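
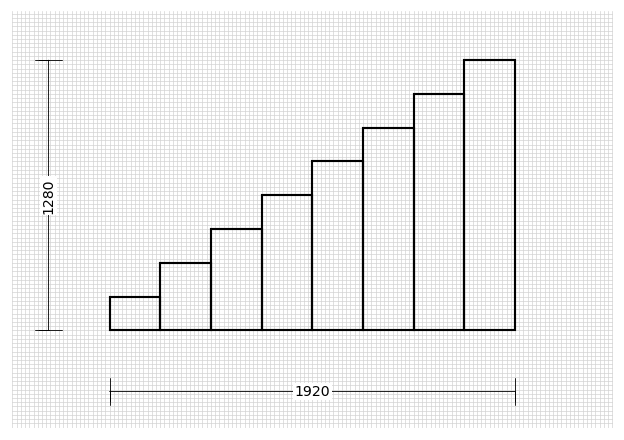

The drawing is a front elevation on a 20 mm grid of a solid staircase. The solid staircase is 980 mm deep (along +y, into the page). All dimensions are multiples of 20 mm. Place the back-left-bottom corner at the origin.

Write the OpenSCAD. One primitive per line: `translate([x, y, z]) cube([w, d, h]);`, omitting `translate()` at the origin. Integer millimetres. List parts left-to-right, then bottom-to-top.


cube([240, 980, 160]);
translate([240, 0, 0]) cube([240, 980, 320]);
translate([480, 0, 0]) cube([240, 980, 480]);
translate([720, 0, 0]) cube([240, 980, 640]);
translate([960, 0, 0]) cube([240, 980, 800]);
translate([1200, 0, 0]) cube([240, 980, 960]);
translate([1440, 0, 0]) cube([240, 980, 1120]);
translate([1680, 0, 0]) cube([240, 980, 1280]);


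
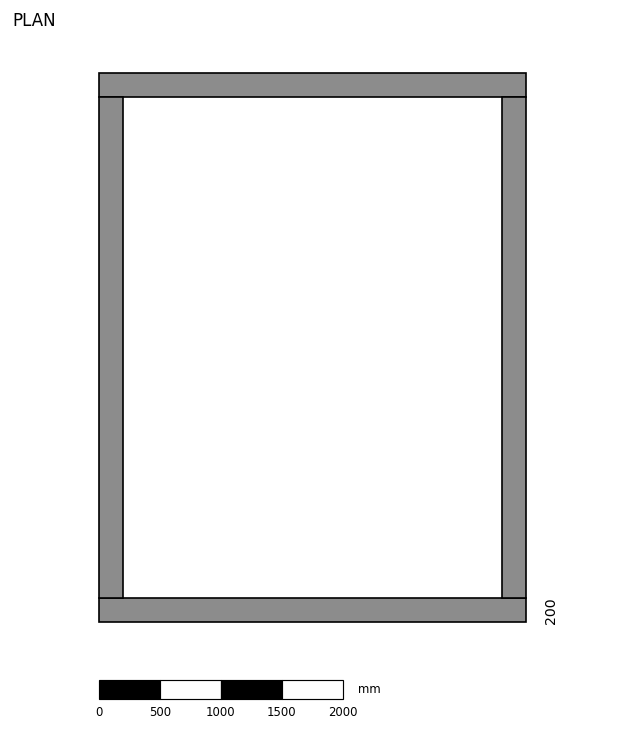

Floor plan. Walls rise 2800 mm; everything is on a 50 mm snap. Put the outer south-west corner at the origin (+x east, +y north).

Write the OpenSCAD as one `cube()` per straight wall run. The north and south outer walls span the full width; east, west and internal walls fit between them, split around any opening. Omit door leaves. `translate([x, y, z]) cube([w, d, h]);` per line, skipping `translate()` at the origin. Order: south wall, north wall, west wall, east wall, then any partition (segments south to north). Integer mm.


cube([3500, 200, 2800]);
translate([0, 4300, 0]) cube([3500, 200, 2800]);
translate([0, 200, 0]) cube([200, 4100, 2800]);
translate([3300, 200, 0]) cube([200, 4100, 2800]);


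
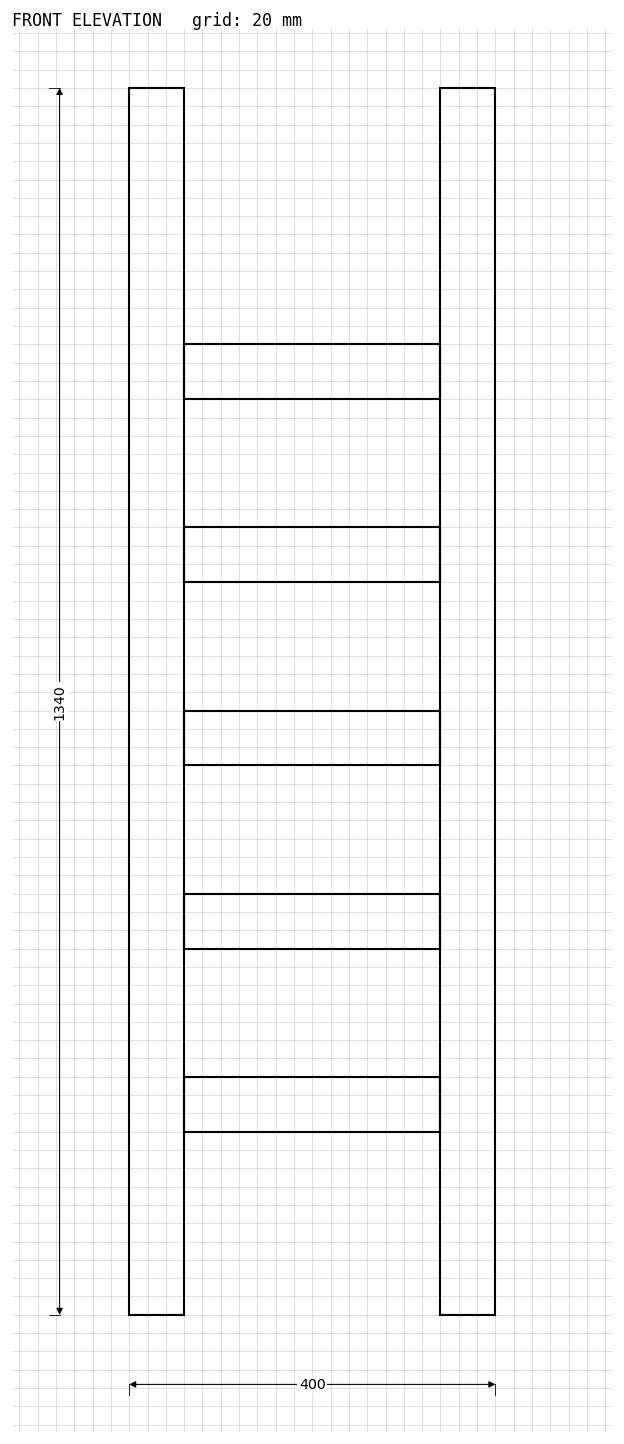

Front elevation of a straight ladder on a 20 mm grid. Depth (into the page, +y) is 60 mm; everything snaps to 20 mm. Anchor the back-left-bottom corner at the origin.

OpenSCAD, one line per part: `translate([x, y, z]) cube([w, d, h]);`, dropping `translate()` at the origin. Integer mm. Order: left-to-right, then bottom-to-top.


cube([60, 60, 1340]);
translate([60, 0, 200]) cube([280, 60, 60]);
translate([60, 0, 400]) cube([280, 60, 60]);
translate([60, 0, 600]) cube([280, 60, 60]);
translate([60, 0, 800]) cube([280, 60, 60]);
translate([60, 0, 1000]) cube([280, 60, 60]);
translate([340, 0, 0]) cube([60, 60, 1340]);


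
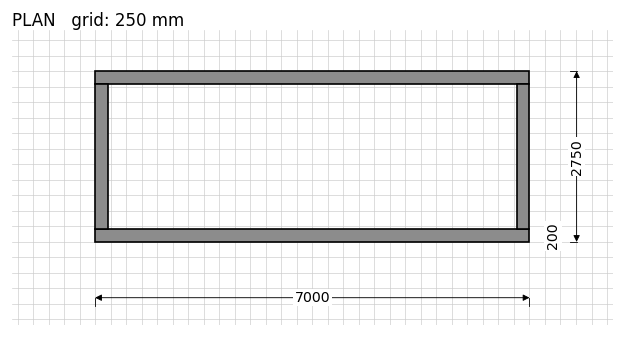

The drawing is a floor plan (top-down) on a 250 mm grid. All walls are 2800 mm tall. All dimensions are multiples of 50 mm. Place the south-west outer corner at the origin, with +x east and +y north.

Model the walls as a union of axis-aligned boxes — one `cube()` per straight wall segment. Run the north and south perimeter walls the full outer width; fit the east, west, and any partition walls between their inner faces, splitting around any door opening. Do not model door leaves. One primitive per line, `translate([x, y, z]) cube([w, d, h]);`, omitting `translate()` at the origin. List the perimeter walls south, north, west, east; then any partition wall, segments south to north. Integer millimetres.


cube([7000, 200, 2800]);
translate([0, 2550, 0]) cube([7000, 200, 2800]);
translate([0, 200, 0]) cube([200, 2350, 2800]);
translate([6800, 200, 0]) cube([200, 2350, 2800]);


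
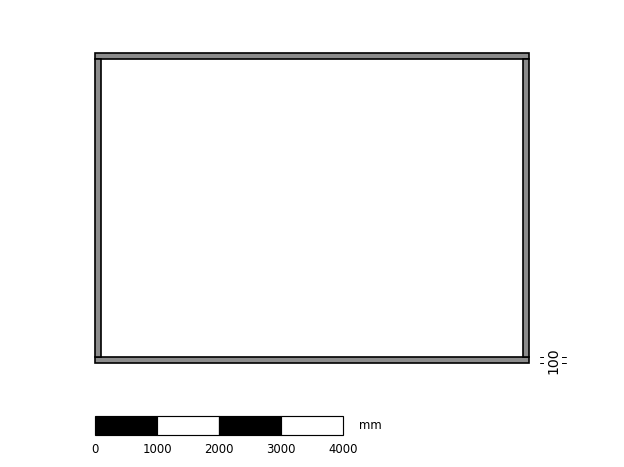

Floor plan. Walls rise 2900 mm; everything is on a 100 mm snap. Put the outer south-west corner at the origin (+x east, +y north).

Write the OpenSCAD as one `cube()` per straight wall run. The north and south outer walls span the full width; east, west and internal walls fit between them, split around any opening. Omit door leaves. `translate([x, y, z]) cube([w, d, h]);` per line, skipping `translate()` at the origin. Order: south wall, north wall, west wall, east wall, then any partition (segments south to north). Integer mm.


cube([7000, 100, 2900]);
translate([0, 4900, 0]) cube([7000, 100, 2900]);
translate([0, 100, 0]) cube([100, 4800, 2900]);
translate([6900, 100, 0]) cube([100, 4800, 2900]);


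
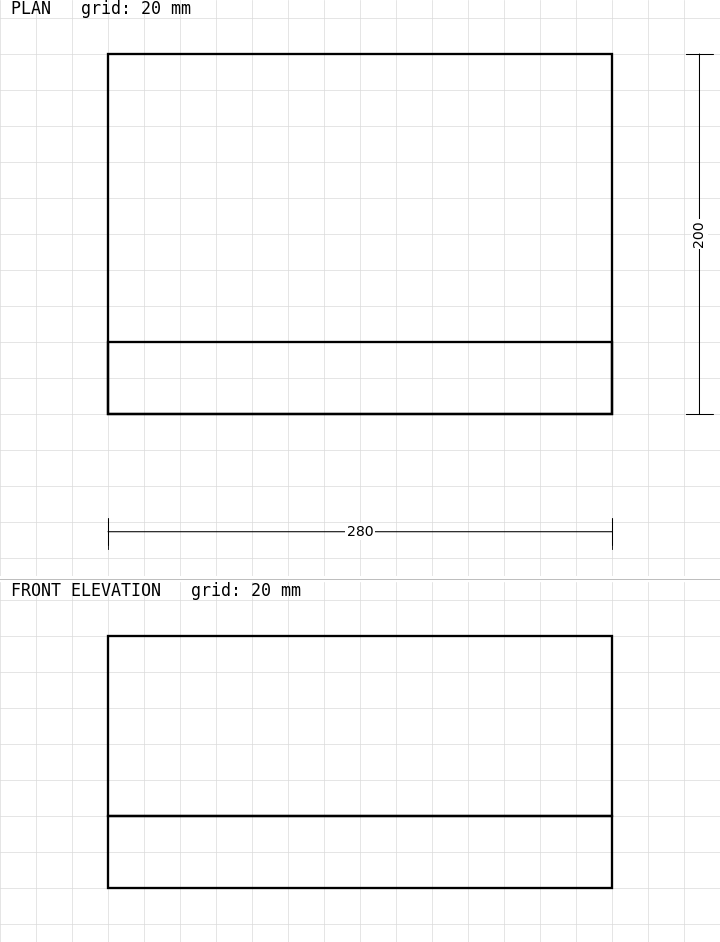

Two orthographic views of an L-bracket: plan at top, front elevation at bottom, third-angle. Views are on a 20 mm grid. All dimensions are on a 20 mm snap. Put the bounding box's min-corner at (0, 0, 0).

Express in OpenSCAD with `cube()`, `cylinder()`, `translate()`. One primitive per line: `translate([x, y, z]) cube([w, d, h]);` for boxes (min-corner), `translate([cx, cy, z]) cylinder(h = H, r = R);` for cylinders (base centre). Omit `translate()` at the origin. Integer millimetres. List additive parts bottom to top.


cube([280, 200, 40]);
translate([0, 0, 40]) cube([280, 40, 100]);


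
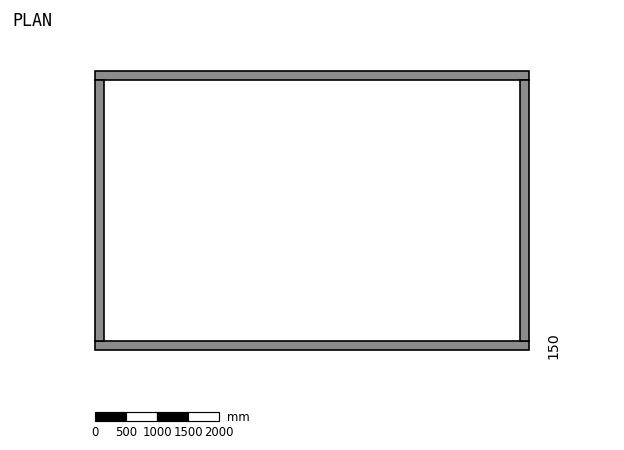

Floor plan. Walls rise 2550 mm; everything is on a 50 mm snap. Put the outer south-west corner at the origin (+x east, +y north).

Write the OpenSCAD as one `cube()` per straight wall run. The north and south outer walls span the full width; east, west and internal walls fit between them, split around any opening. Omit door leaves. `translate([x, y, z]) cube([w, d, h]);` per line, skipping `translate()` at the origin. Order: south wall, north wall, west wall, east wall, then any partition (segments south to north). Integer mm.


cube([7000, 150, 2550]);
translate([0, 4350, 0]) cube([7000, 150, 2550]);
translate([0, 150, 0]) cube([150, 4200, 2550]);
translate([6850, 150, 0]) cube([150, 4200, 2550]);


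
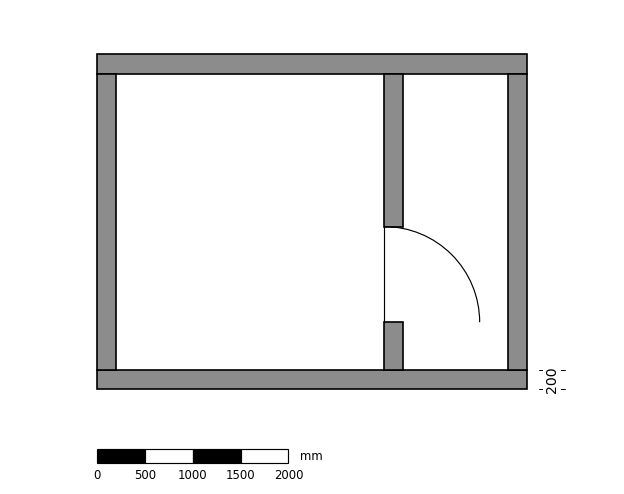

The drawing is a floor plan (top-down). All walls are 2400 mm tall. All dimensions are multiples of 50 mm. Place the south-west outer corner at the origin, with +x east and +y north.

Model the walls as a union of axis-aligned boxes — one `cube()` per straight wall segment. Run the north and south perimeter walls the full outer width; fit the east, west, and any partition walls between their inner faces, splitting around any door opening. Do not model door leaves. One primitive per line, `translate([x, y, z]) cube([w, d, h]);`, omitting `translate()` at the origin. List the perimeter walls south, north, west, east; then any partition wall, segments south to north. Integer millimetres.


cube([4500, 200, 2400]);
translate([0, 3300, 0]) cube([4500, 200, 2400]);
translate([0, 200, 0]) cube([200, 3100, 2400]);
translate([4300, 200, 0]) cube([200, 3100, 2400]);
translate([3000, 200, 0]) cube([200, 500, 2400]);
translate([3000, 1700, 0]) cube([200, 1600, 2400]);


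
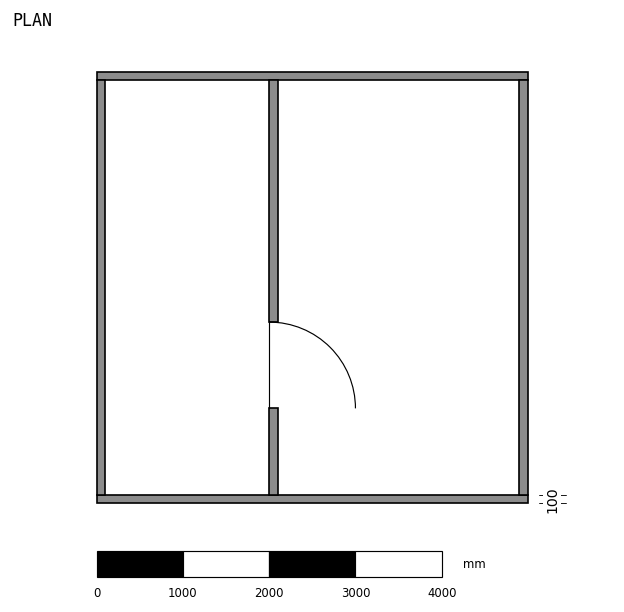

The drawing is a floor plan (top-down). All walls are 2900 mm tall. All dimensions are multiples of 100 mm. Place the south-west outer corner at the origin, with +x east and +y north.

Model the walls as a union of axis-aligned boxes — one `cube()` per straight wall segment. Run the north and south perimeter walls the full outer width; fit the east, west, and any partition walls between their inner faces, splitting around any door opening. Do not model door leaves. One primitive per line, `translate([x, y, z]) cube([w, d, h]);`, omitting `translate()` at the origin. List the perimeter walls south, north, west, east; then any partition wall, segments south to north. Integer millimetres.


cube([5000, 100, 2900]);
translate([0, 4900, 0]) cube([5000, 100, 2900]);
translate([0, 100, 0]) cube([100, 4800, 2900]);
translate([4900, 100, 0]) cube([100, 4800, 2900]);
translate([2000, 100, 0]) cube([100, 1000, 2900]);
translate([2000, 2100, 0]) cube([100, 2800, 2900]);


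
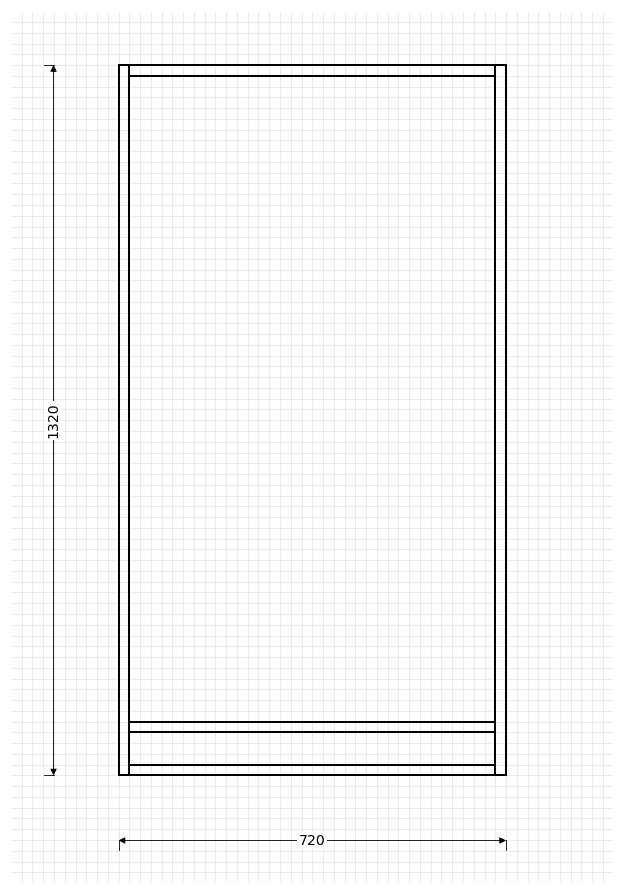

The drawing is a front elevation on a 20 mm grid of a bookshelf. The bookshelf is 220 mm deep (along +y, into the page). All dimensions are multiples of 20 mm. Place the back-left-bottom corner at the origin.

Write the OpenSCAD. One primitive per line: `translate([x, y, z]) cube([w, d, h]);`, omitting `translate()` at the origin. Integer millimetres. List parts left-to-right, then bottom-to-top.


cube([20, 220, 1320]);
translate([20, 0, 0]) cube([680, 220, 20]);
translate([20, 0, 80]) cube([680, 220, 20]);
translate([20, 0, 1300]) cube([680, 220, 20]);
translate([700, 0, 0]) cube([20, 220, 1320]);


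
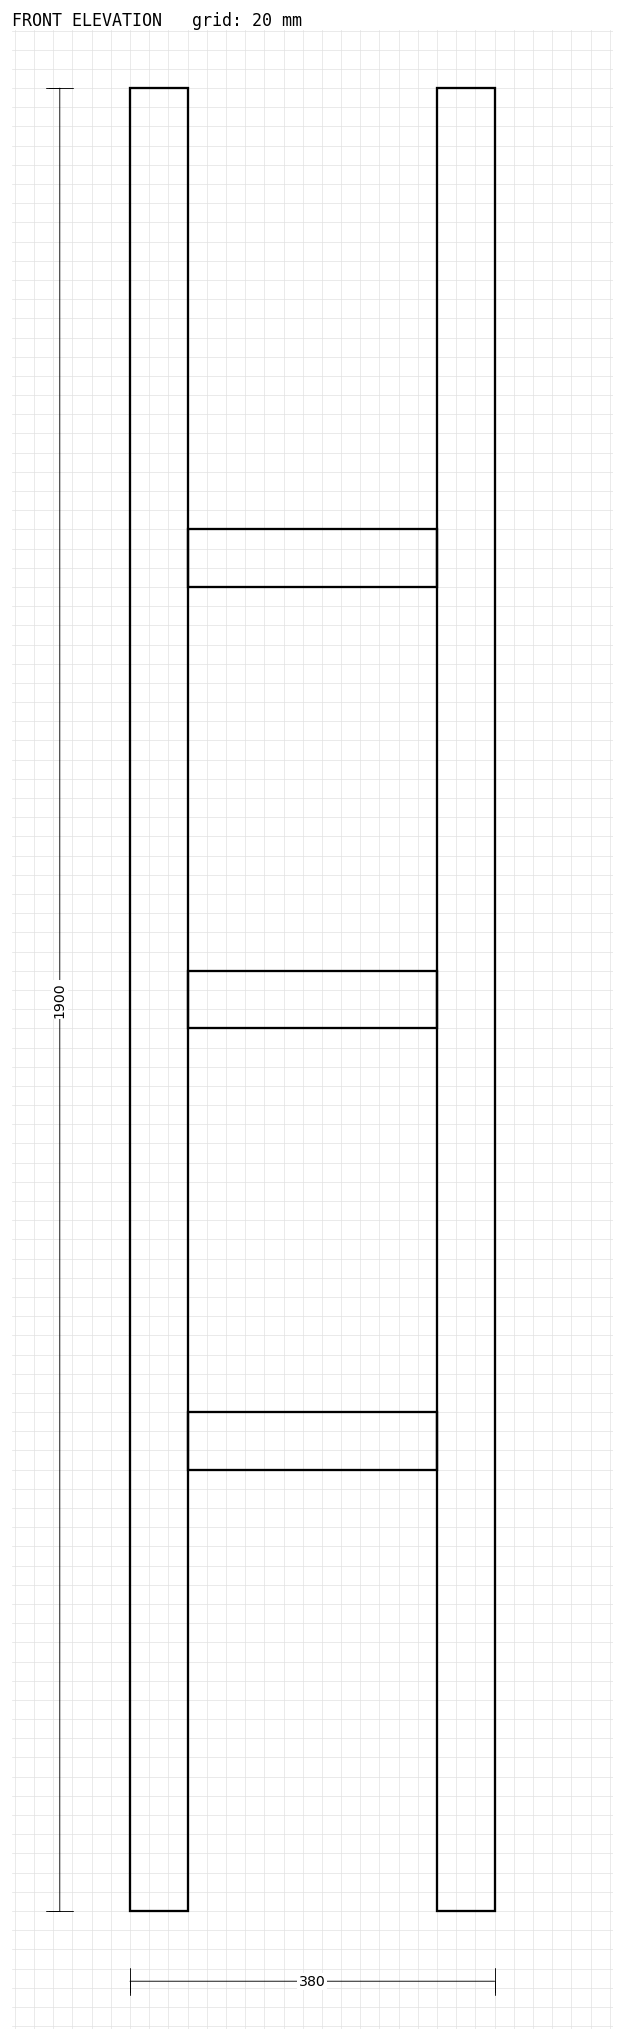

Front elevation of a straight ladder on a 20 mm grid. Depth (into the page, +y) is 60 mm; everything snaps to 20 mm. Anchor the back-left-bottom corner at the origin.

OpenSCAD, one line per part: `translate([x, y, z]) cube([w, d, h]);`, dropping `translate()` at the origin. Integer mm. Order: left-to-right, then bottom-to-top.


cube([60, 60, 1900]);
translate([60, 0, 460]) cube([260, 60, 60]);
translate([60, 0, 920]) cube([260, 60, 60]);
translate([60, 0, 1380]) cube([260, 60, 60]);
translate([320, 0, 0]) cube([60, 60, 1900]);


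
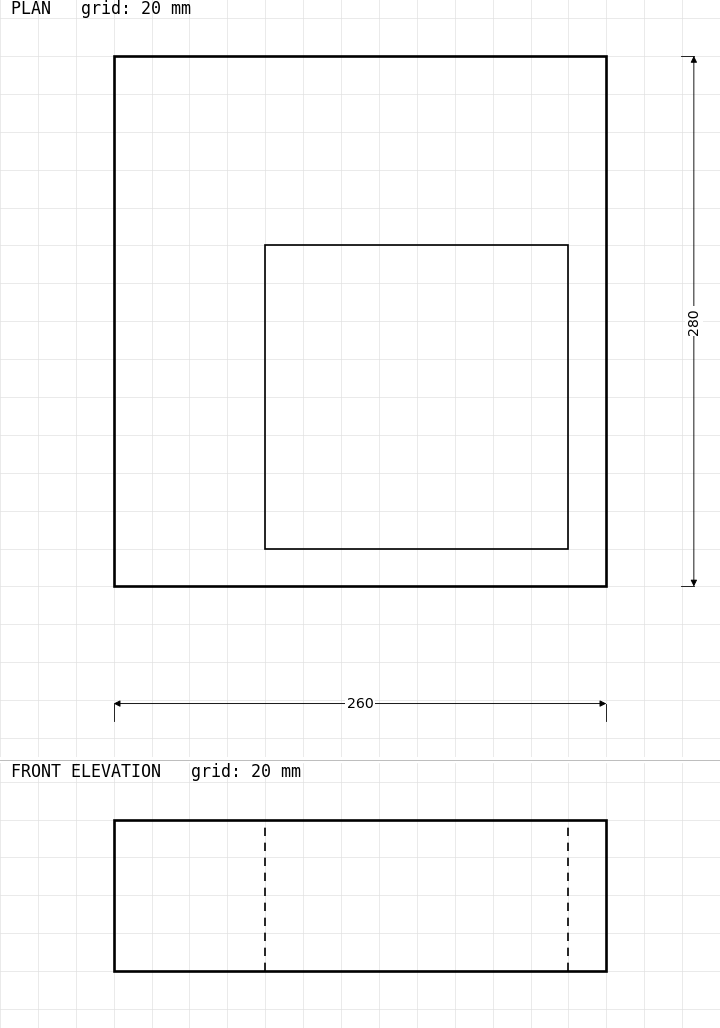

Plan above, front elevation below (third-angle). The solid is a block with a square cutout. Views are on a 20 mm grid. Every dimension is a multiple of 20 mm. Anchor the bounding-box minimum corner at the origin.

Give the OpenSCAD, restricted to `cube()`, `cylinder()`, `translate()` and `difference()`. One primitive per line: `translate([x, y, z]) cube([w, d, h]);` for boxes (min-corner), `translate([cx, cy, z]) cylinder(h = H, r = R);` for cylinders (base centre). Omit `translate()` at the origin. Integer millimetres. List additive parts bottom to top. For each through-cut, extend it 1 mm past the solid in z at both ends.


difference() {
  cube([260, 280, 80]);
  translate([80, 20, -1]) cube([160, 160, 82]);
}


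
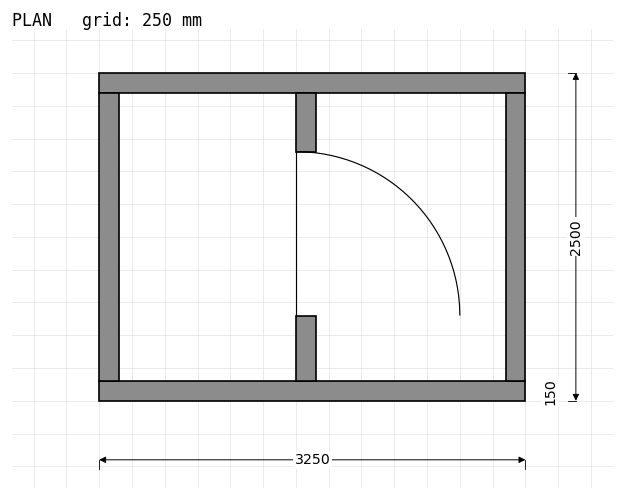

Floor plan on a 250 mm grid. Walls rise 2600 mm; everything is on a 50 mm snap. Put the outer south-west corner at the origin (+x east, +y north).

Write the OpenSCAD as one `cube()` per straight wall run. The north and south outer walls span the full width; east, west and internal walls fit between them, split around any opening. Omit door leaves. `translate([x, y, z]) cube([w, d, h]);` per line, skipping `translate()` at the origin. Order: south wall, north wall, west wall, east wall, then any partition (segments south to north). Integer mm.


cube([3250, 150, 2600]);
translate([0, 2350, 0]) cube([3250, 150, 2600]);
translate([0, 150, 0]) cube([150, 2200, 2600]);
translate([3100, 150, 0]) cube([150, 2200, 2600]);
translate([1500, 150, 0]) cube([150, 500, 2600]);
translate([1500, 1900, 0]) cube([150, 450, 2600]);


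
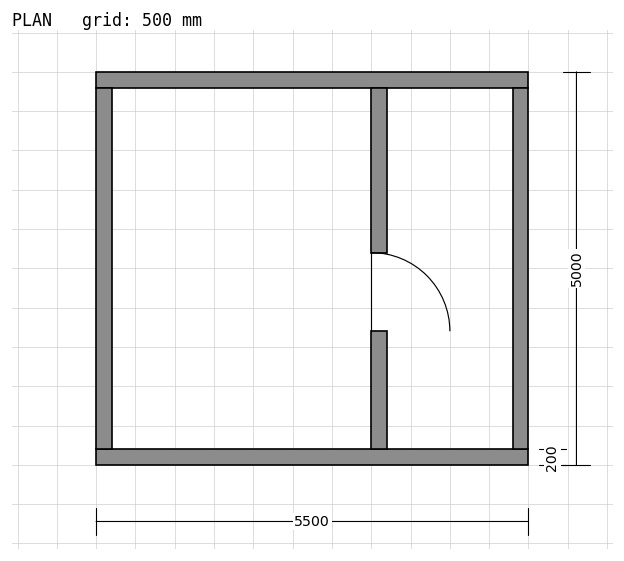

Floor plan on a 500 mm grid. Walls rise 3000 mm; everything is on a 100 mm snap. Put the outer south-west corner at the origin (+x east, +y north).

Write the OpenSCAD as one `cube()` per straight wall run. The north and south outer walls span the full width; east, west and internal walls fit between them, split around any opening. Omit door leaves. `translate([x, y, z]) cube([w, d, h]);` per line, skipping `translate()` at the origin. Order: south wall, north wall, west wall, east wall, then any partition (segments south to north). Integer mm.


cube([5500, 200, 3000]);
translate([0, 4800, 0]) cube([5500, 200, 3000]);
translate([0, 200, 0]) cube([200, 4600, 3000]);
translate([5300, 200, 0]) cube([200, 4600, 3000]);
translate([3500, 200, 0]) cube([200, 1500, 3000]);
translate([3500, 2700, 0]) cube([200, 2100, 3000]);


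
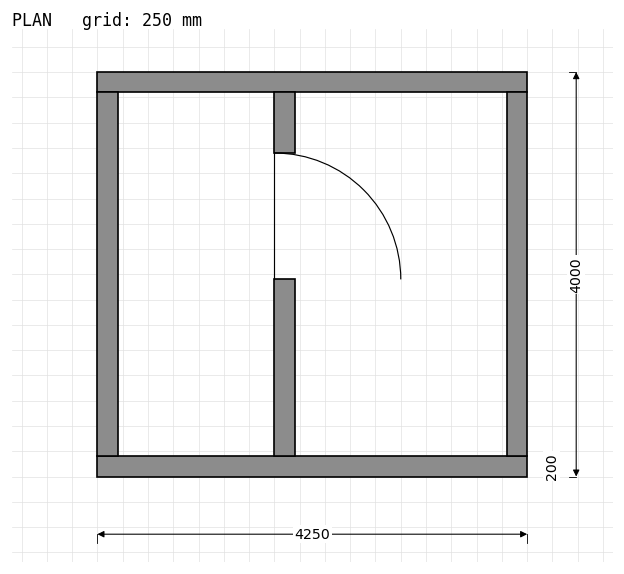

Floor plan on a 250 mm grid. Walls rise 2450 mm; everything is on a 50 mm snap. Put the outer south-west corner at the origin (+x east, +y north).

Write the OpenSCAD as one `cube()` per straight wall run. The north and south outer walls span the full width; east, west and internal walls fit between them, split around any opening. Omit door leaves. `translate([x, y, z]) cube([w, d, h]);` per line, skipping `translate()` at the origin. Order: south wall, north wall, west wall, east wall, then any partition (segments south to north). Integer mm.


cube([4250, 200, 2450]);
translate([0, 3800, 0]) cube([4250, 200, 2450]);
translate([0, 200, 0]) cube([200, 3600, 2450]);
translate([4050, 200, 0]) cube([200, 3600, 2450]);
translate([1750, 200, 0]) cube([200, 1750, 2450]);
translate([1750, 3200, 0]) cube([200, 600, 2450]);


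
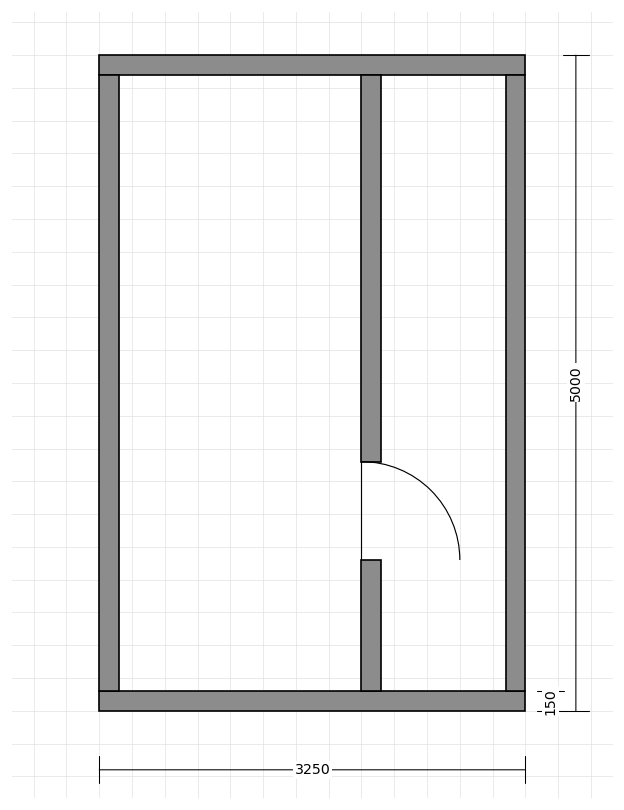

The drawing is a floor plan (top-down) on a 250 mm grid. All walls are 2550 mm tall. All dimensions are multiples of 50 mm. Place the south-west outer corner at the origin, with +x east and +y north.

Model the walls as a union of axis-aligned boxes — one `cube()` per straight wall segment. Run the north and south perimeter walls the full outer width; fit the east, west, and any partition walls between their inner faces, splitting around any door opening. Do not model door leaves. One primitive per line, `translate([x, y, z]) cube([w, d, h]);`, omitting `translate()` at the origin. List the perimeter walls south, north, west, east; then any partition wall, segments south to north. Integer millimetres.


cube([3250, 150, 2550]);
translate([0, 4850, 0]) cube([3250, 150, 2550]);
translate([0, 150, 0]) cube([150, 4700, 2550]);
translate([3100, 150, 0]) cube([150, 4700, 2550]);
translate([2000, 150, 0]) cube([150, 1000, 2550]);
translate([2000, 1900, 0]) cube([150, 2950, 2550]);


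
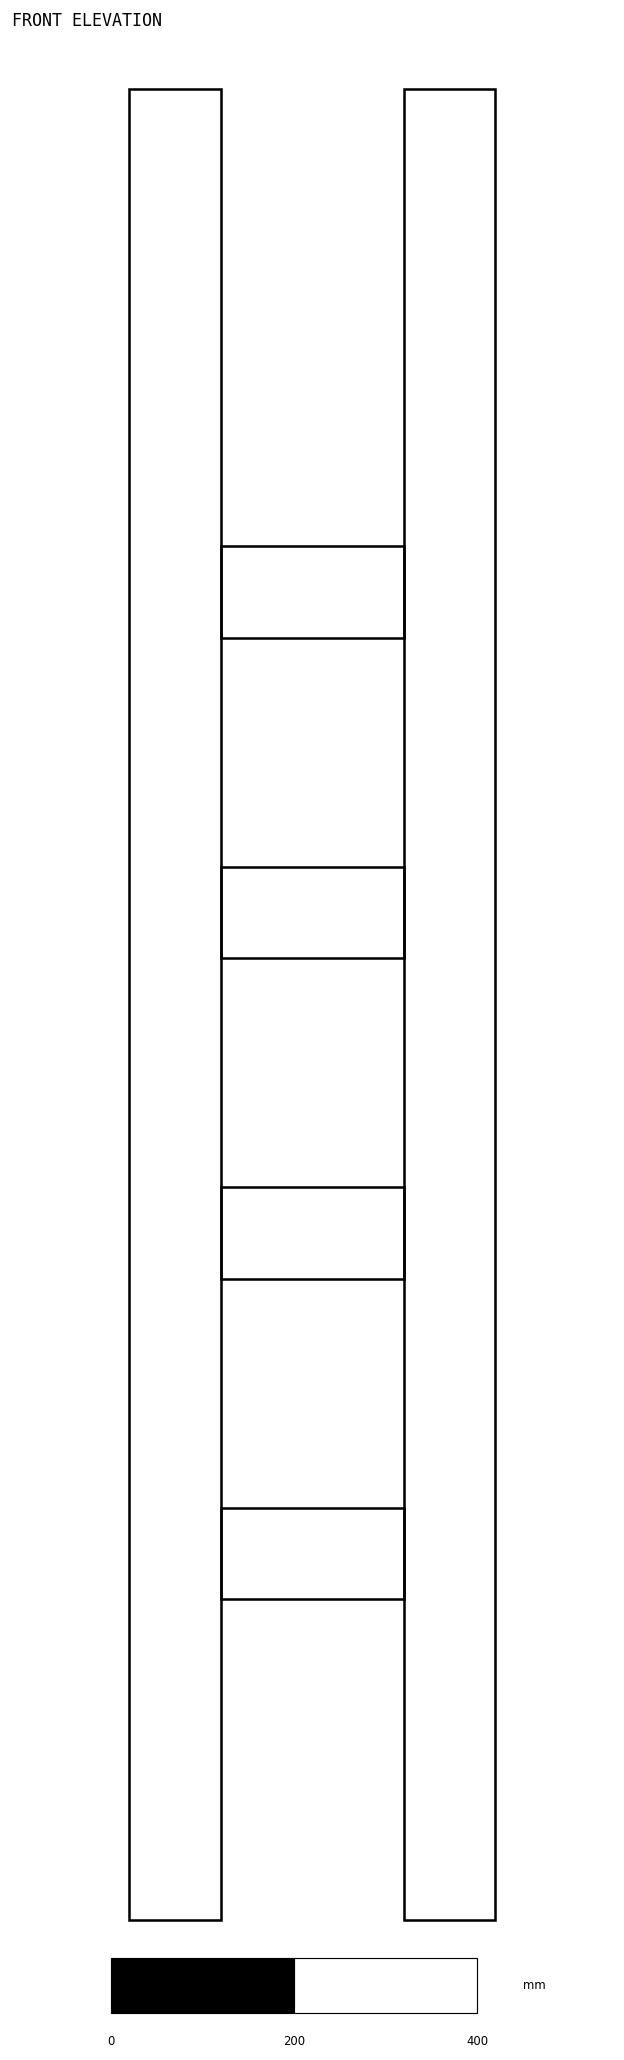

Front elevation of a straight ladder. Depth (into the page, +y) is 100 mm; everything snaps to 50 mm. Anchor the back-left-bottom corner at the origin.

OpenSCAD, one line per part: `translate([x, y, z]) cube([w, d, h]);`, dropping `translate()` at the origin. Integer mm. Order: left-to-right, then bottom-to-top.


cube([100, 100, 2000]);
translate([100, 0, 350]) cube([200, 100, 100]);
translate([100, 0, 700]) cube([200, 100, 100]);
translate([100, 0, 1050]) cube([200, 100, 100]);
translate([100, 0, 1400]) cube([200, 100, 100]);
translate([300, 0, 0]) cube([100, 100, 2000]);


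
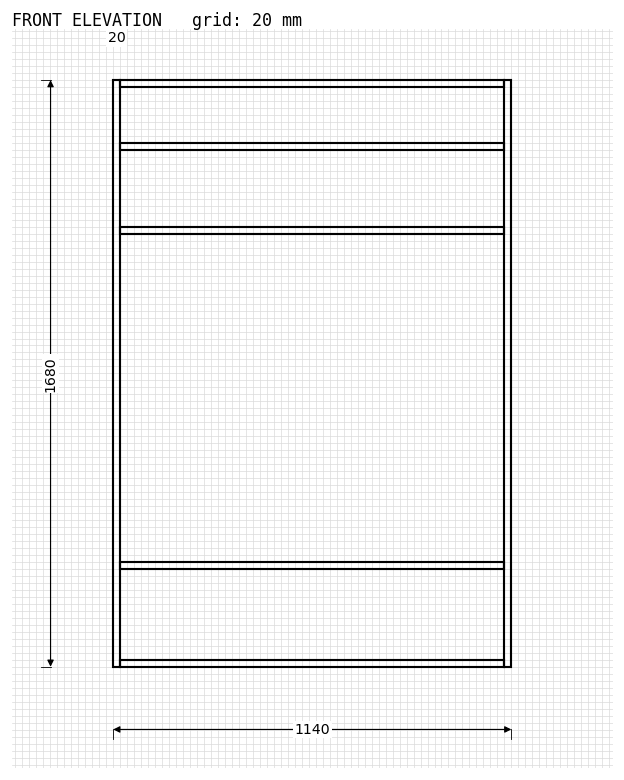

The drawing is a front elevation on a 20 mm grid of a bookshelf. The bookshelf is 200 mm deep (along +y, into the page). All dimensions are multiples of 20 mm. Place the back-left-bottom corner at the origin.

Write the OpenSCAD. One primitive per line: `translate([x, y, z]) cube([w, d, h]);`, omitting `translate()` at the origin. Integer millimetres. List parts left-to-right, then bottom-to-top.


cube([20, 200, 1680]);
translate([20, 0, 0]) cube([1100, 200, 20]);
translate([20, 0, 280]) cube([1100, 200, 20]);
translate([20, 0, 1240]) cube([1100, 200, 20]);
translate([20, 0, 1480]) cube([1100, 200, 20]);
translate([20, 0, 1660]) cube([1100, 200, 20]);
translate([1120, 0, 0]) cube([20, 200, 1680]);


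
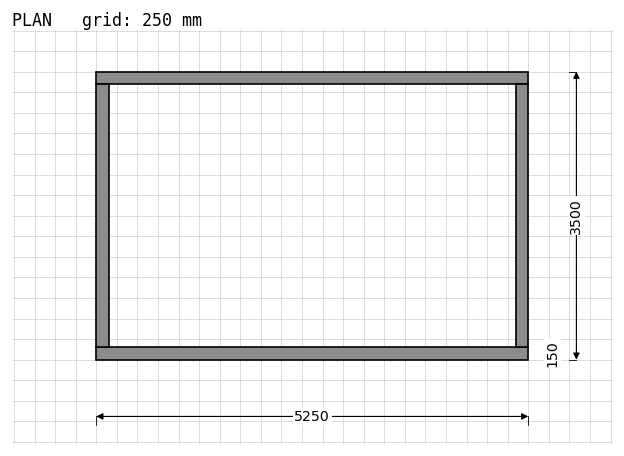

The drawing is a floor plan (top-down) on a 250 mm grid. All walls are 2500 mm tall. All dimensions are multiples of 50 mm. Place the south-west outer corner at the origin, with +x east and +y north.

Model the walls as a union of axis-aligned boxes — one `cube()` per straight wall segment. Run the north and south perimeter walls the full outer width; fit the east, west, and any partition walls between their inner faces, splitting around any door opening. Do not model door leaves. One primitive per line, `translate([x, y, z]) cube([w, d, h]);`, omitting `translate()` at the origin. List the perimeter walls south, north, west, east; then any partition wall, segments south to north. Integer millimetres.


cube([5250, 150, 2500]);
translate([0, 3350, 0]) cube([5250, 150, 2500]);
translate([0, 150, 0]) cube([150, 3200, 2500]);
translate([5100, 150, 0]) cube([150, 3200, 2500]);


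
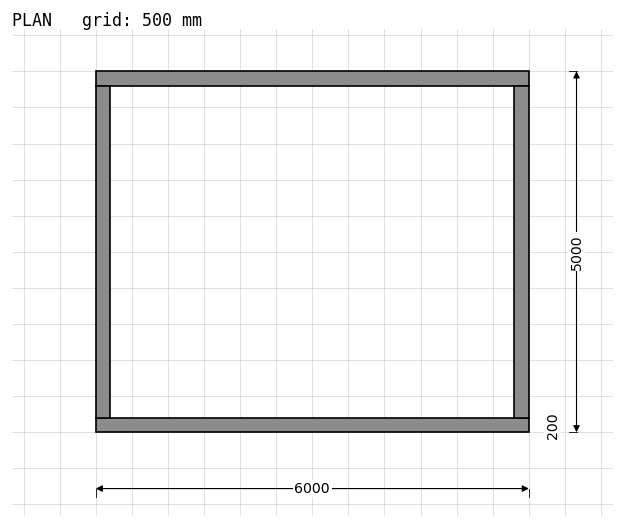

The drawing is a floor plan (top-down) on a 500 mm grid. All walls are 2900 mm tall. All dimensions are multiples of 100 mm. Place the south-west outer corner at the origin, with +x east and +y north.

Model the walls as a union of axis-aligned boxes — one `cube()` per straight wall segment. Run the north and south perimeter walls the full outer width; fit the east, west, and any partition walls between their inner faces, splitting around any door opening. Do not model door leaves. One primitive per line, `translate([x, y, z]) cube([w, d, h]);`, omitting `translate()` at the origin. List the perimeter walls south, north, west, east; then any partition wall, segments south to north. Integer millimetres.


cube([6000, 200, 2900]);
translate([0, 4800, 0]) cube([6000, 200, 2900]);
translate([0, 200, 0]) cube([200, 4600, 2900]);
translate([5800, 200, 0]) cube([200, 4600, 2900]);


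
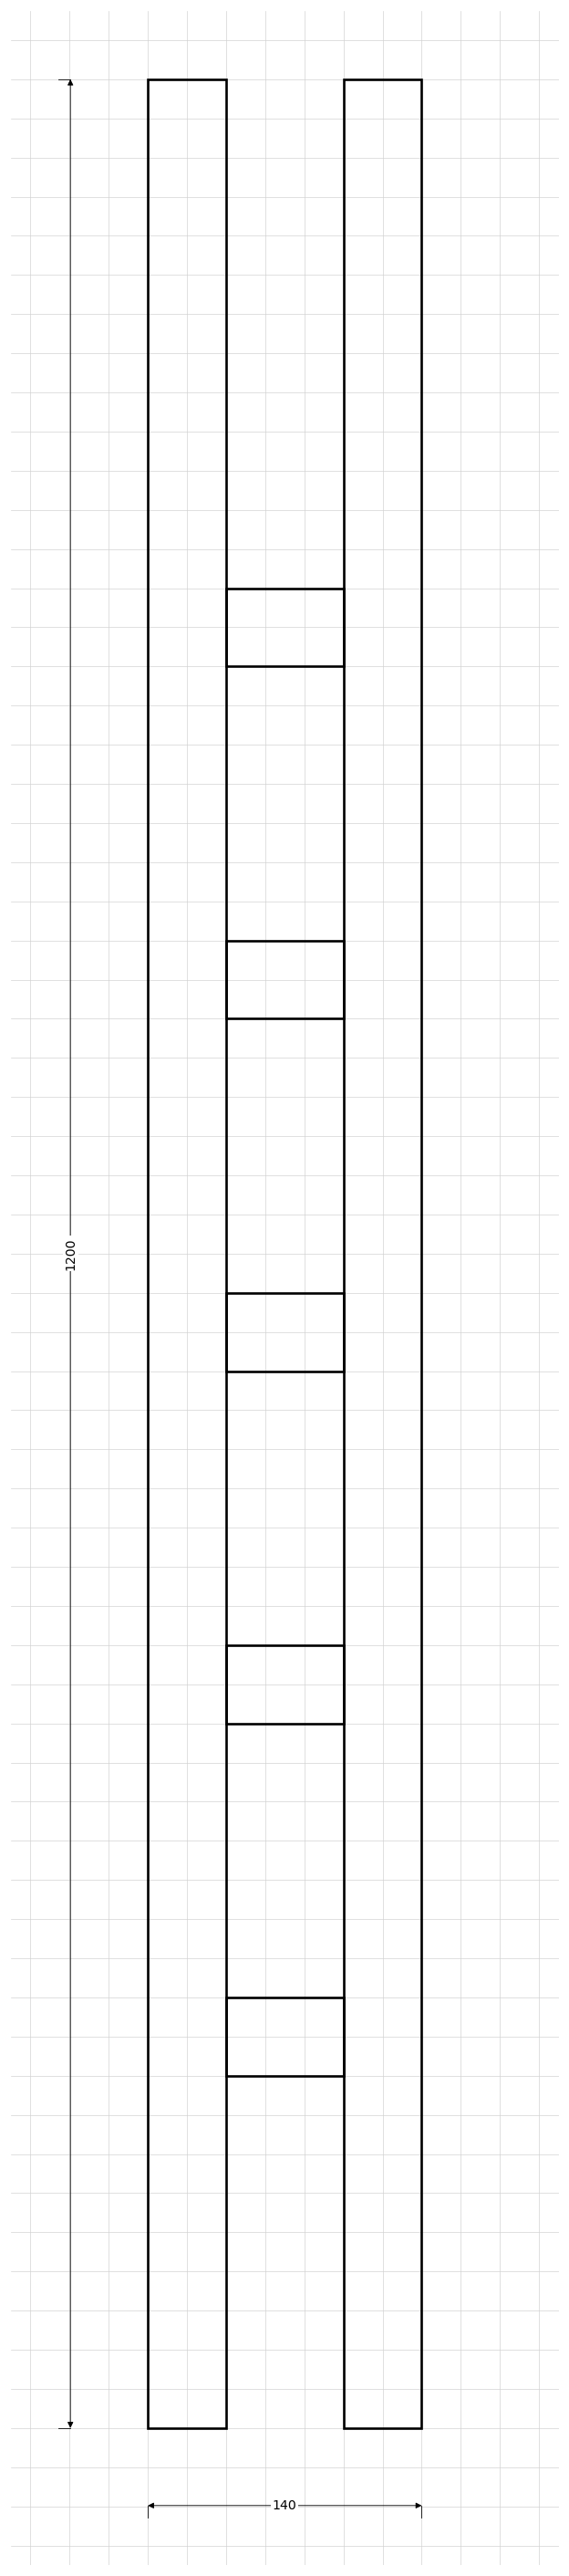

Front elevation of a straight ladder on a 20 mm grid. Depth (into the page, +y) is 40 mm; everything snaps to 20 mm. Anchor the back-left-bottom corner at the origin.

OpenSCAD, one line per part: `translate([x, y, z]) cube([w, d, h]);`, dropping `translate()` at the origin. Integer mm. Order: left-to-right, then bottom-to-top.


cube([40, 40, 1200]);
translate([40, 0, 180]) cube([60, 40, 40]);
translate([40, 0, 360]) cube([60, 40, 40]);
translate([40, 0, 540]) cube([60, 40, 40]);
translate([40, 0, 720]) cube([60, 40, 40]);
translate([40, 0, 900]) cube([60, 40, 40]);
translate([100, 0, 0]) cube([40, 40, 1200]);


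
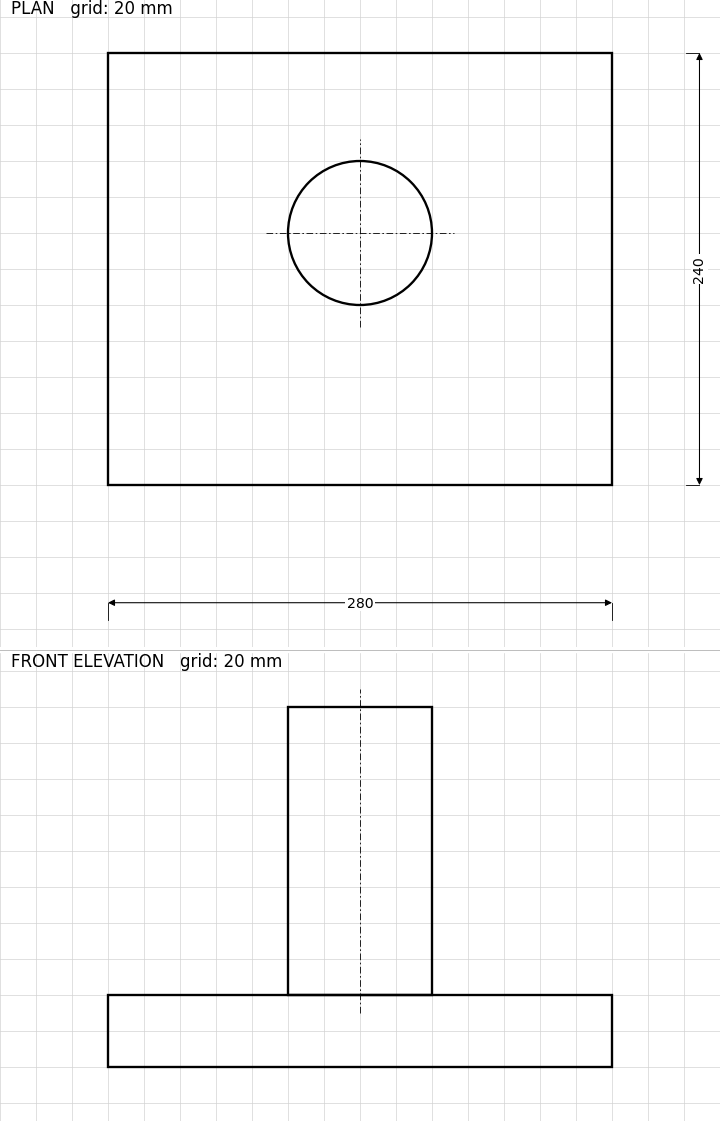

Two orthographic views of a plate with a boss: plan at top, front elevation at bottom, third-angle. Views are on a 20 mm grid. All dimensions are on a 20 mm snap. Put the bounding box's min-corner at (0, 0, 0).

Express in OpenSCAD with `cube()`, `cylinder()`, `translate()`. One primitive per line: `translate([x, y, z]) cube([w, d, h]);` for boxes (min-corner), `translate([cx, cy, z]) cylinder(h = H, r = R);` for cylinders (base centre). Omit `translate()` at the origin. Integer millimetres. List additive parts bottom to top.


cube([280, 240, 40]);
translate([140, 140, 40]) cylinder(h = 160, r = 40);


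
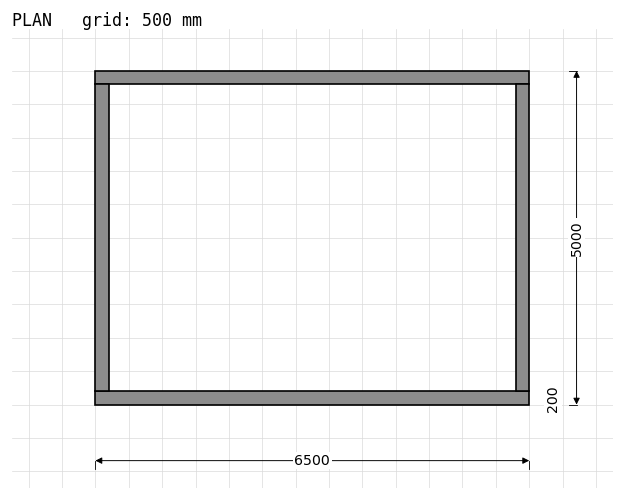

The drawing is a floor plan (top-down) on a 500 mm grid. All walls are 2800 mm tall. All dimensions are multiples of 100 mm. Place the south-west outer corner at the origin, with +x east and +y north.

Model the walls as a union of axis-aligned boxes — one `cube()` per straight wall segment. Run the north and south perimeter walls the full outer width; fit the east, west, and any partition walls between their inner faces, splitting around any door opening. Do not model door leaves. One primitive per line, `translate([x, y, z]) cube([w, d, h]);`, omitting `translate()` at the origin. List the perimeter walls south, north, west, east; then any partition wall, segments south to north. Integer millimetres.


cube([6500, 200, 2800]);
translate([0, 4800, 0]) cube([6500, 200, 2800]);
translate([0, 200, 0]) cube([200, 4600, 2800]);
translate([6300, 200, 0]) cube([200, 4600, 2800]);


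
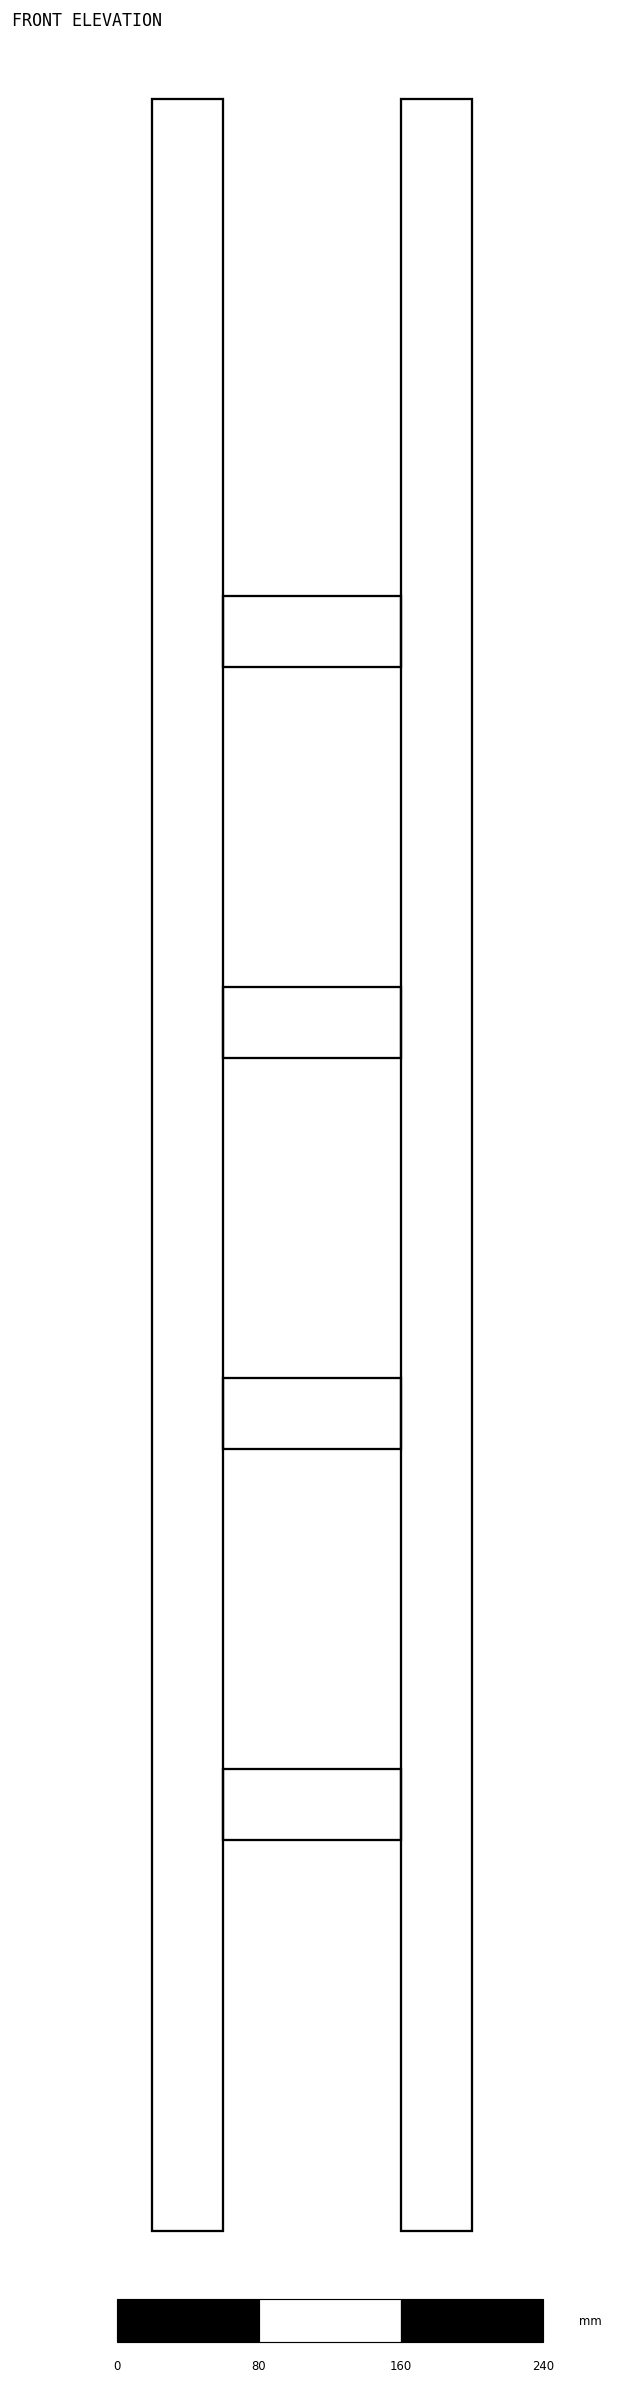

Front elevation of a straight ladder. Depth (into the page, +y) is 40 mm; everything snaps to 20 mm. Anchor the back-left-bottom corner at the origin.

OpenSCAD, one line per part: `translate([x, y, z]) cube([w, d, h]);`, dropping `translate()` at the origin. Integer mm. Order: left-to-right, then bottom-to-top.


cube([40, 40, 1200]);
translate([40, 0, 220]) cube([100, 40, 40]);
translate([40, 0, 440]) cube([100, 40, 40]);
translate([40, 0, 660]) cube([100, 40, 40]);
translate([40, 0, 880]) cube([100, 40, 40]);
translate([140, 0, 0]) cube([40, 40, 1200]);


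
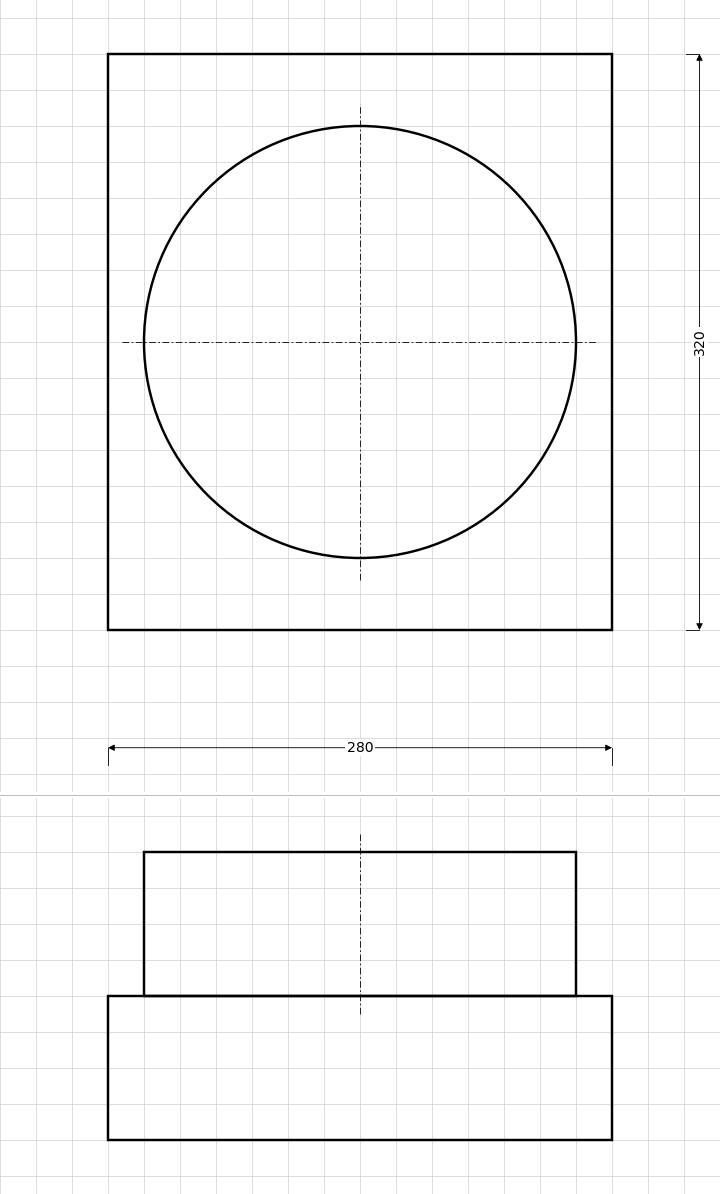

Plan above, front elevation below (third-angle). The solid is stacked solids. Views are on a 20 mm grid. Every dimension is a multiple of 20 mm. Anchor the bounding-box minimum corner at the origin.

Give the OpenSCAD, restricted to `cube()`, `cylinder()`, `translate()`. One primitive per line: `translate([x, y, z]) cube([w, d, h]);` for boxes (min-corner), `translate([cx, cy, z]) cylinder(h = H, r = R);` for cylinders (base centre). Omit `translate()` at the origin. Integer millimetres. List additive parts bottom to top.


cube([280, 320, 80]);
translate([140, 160, 80]) cylinder(h = 80, r = 120);


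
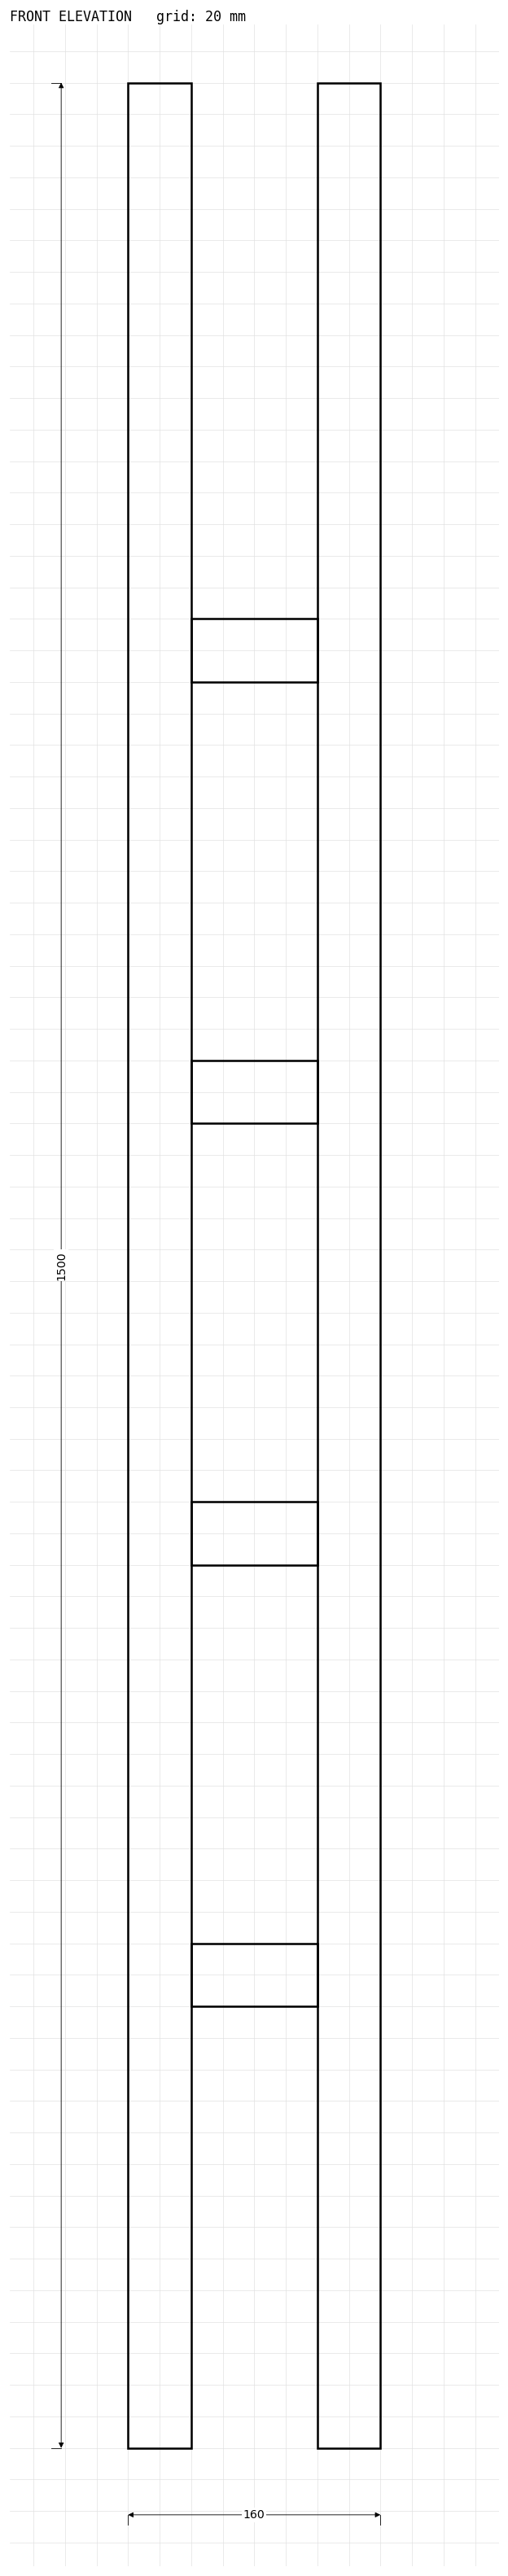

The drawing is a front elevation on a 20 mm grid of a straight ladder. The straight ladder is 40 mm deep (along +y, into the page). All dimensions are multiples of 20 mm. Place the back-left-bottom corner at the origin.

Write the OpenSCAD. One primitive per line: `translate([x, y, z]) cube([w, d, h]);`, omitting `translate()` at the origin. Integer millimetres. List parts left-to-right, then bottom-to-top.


cube([40, 40, 1500]);
translate([40, 0, 280]) cube([80, 40, 40]);
translate([40, 0, 560]) cube([80, 40, 40]);
translate([40, 0, 840]) cube([80, 40, 40]);
translate([40, 0, 1120]) cube([80, 40, 40]);
translate([120, 0, 0]) cube([40, 40, 1500]);


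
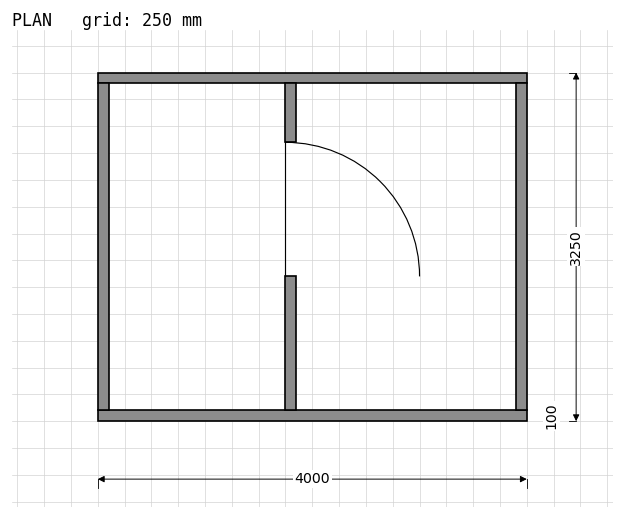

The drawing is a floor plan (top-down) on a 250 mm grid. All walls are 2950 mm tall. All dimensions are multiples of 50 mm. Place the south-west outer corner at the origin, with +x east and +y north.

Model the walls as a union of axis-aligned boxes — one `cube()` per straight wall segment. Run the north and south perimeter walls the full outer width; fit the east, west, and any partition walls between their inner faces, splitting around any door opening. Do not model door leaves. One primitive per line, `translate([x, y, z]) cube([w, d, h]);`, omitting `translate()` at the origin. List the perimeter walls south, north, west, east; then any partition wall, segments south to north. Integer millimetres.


cube([4000, 100, 2950]);
translate([0, 3150, 0]) cube([4000, 100, 2950]);
translate([0, 100, 0]) cube([100, 3050, 2950]);
translate([3900, 100, 0]) cube([100, 3050, 2950]);
translate([1750, 100, 0]) cube([100, 1250, 2950]);
translate([1750, 2600, 0]) cube([100, 550, 2950]);


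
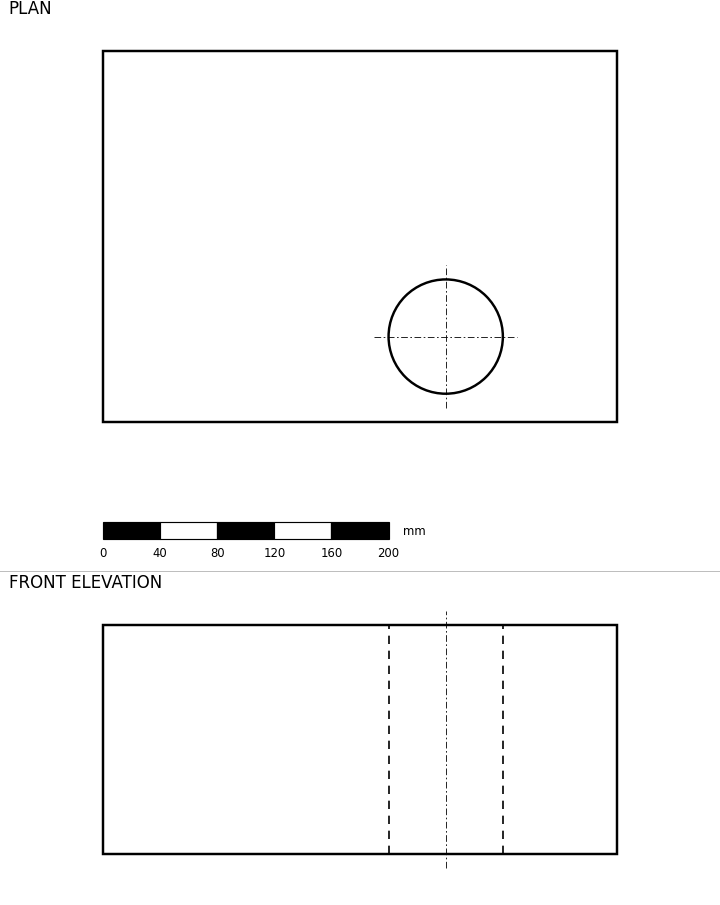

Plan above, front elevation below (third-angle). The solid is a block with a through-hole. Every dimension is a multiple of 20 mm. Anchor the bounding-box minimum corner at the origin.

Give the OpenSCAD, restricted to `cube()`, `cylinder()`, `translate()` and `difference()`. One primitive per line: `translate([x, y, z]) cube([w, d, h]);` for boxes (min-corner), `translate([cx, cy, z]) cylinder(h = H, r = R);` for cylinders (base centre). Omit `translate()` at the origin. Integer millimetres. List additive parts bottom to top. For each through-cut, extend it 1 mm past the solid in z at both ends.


difference() {
  cube([360, 260, 160]);
  translate([240, 60, -1]) cylinder(h = 162, r = 40);
}


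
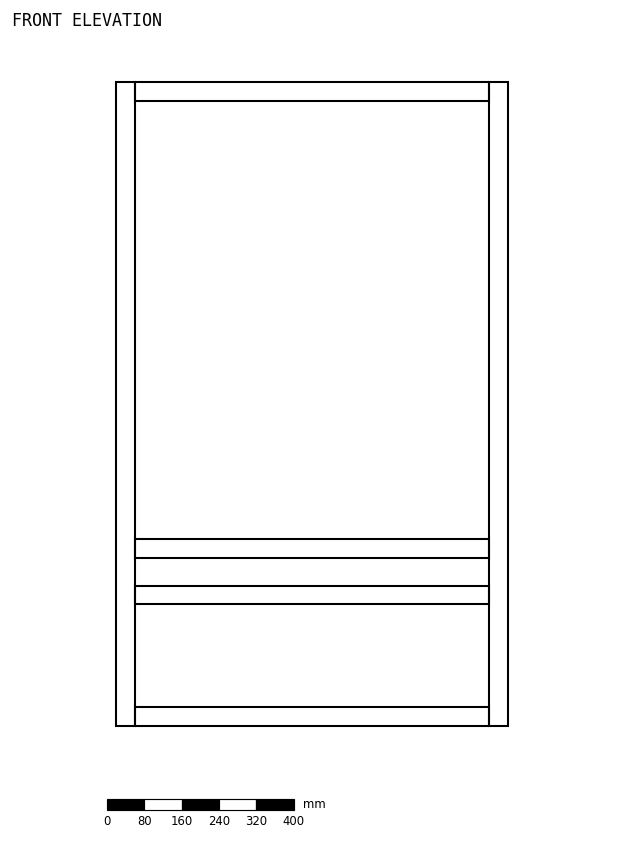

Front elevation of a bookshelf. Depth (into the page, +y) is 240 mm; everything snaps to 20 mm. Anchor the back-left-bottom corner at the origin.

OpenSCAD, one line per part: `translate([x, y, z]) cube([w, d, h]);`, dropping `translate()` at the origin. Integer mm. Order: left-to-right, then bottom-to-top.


cube([40, 240, 1380]);
translate([40, 0, 0]) cube([760, 240, 40]);
translate([40, 0, 260]) cube([760, 240, 40]);
translate([40, 0, 360]) cube([760, 240, 40]);
translate([40, 0, 1340]) cube([760, 240, 40]);
translate([800, 0, 0]) cube([40, 240, 1380]);


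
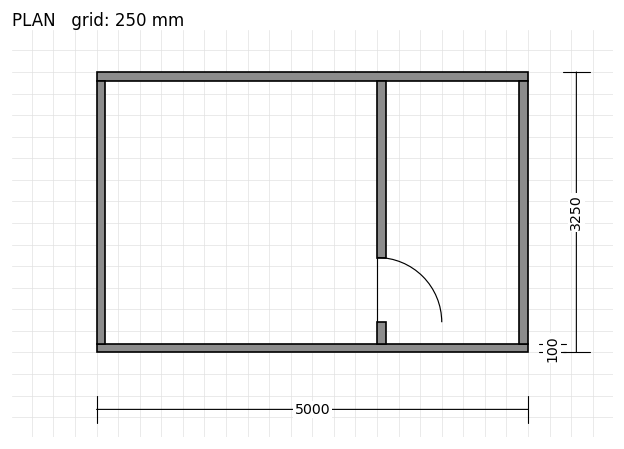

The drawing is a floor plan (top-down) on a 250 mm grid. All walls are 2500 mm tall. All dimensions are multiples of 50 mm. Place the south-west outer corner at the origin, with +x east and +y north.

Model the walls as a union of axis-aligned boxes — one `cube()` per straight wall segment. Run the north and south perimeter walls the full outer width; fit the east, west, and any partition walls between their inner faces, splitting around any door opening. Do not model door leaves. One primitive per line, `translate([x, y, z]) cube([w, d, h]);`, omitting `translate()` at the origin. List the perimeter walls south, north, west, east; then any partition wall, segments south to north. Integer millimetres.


cube([5000, 100, 2500]);
translate([0, 3150, 0]) cube([5000, 100, 2500]);
translate([0, 100, 0]) cube([100, 3050, 2500]);
translate([4900, 100, 0]) cube([100, 3050, 2500]);
translate([3250, 100, 0]) cube([100, 250, 2500]);
translate([3250, 1100, 0]) cube([100, 2050, 2500]);


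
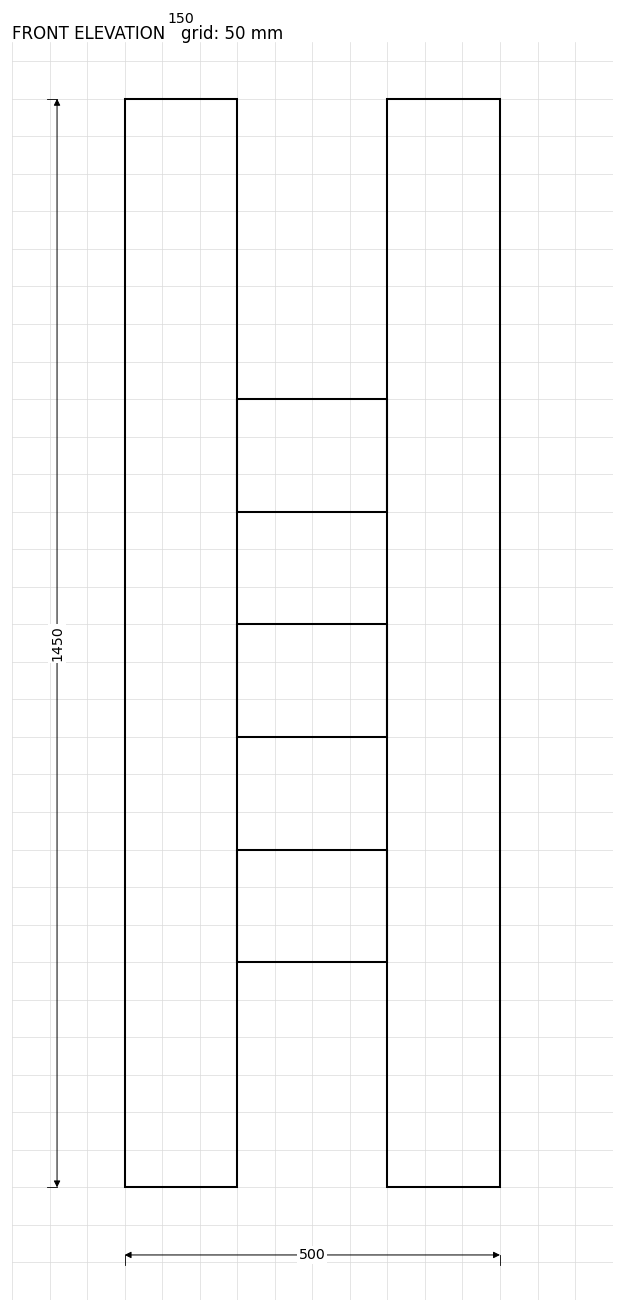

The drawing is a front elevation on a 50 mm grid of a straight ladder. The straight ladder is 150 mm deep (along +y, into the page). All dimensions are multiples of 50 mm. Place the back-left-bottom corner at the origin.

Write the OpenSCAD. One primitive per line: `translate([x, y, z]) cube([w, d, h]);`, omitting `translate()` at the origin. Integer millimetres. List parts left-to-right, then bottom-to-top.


cube([150, 150, 1450]);
translate([150, 0, 300]) cube([200, 150, 150]);
translate([150, 0, 600]) cube([200, 150, 150]);
translate([150, 0, 900]) cube([200, 150, 150]);
translate([350, 0, 0]) cube([150, 150, 1450]);


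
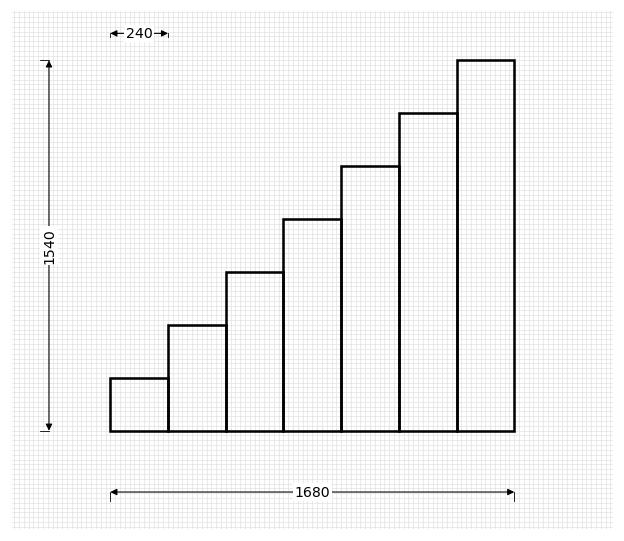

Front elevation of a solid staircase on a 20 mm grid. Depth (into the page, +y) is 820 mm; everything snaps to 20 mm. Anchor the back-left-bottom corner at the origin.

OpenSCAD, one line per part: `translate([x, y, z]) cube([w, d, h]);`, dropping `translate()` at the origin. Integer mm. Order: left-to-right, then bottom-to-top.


cube([240, 820, 220]);
translate([240, 0, 0]) cube([240, 820, 440]);
translate([480, 0, 0]) cube([240, 820, 660]);
translate([720, 0, 0]) cube([240, 820, 880]);
translate([960, 0, 0]) cube([240, 820, 1100]);
translate([1200, 0, 0]) cube([240, 820, 1320]);
translate([1440, 0, 0]) cube([240, 820, 1540]);


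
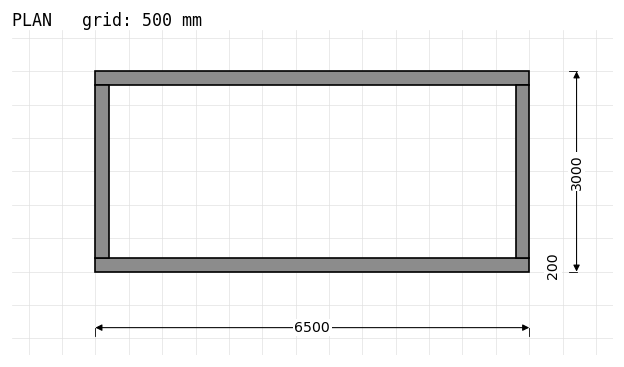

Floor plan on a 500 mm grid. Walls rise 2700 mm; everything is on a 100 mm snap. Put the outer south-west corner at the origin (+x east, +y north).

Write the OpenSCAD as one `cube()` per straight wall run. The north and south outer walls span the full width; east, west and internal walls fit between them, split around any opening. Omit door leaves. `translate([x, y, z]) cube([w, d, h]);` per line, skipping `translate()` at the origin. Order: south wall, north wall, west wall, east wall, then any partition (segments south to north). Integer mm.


cube([6500, 200, 2700]);
translate([0, 2800, 0]) cube([6500, 200, 2700]);
translate([0, 200, 0]) cube([200, 2600, 2700]);
translate([6300, 200, 0]) cube([200, 2600, 2700]);


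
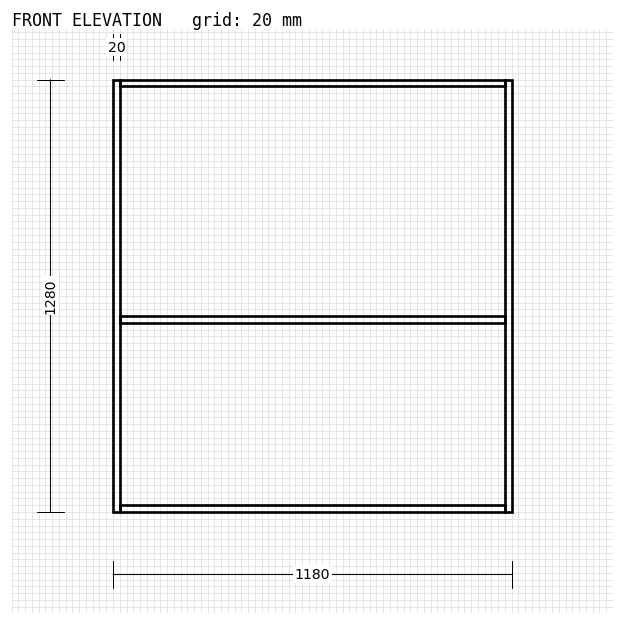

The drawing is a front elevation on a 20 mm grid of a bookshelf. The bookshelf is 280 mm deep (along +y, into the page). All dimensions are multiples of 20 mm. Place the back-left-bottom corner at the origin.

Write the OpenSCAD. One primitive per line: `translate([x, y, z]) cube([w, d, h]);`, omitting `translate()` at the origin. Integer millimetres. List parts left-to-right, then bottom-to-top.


cube([20, 280, 1280]);
translate([20, 0, 0]) cube([1140, 280, 20]);
translate([20, 0, 560]) cube([1140, 280, 20]);
translate([20, 0, 1260]) cube([1140, 280, 20]);
translate([1160, 0, 0]) cube([20, 280, 1280]);


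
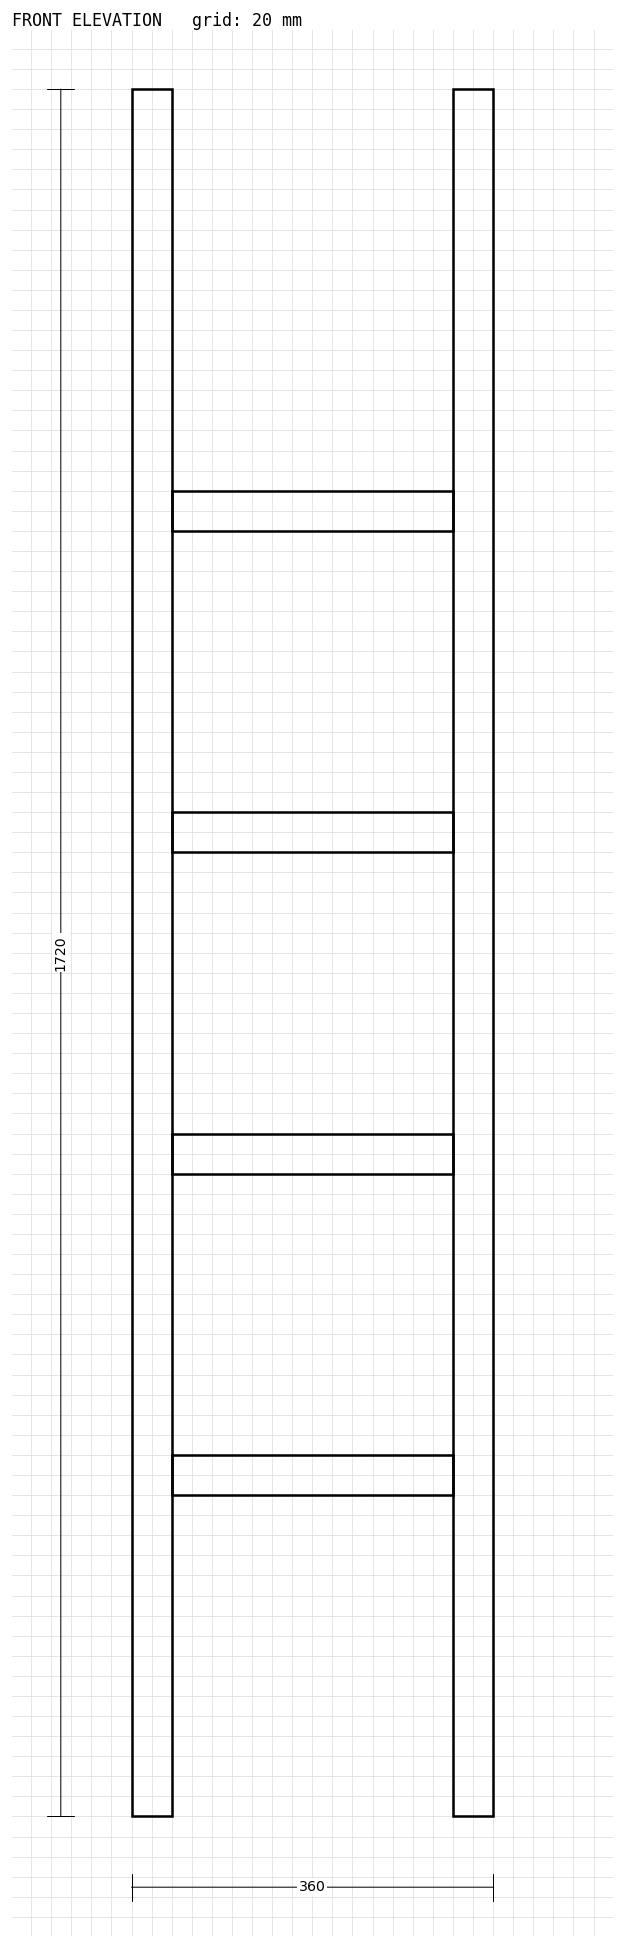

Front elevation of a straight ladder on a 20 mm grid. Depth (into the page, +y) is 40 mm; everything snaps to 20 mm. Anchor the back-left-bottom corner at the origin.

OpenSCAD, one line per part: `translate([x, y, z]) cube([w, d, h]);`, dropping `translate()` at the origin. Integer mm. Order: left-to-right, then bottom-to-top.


cube([40, 40, 1720]);
translate([40, 0, 320]) cube([280, 40, 40]);
translate([40, 0, 640]) cube([280, 40, 40]);
translate([40, 0, 960]) cube([280, 40, 40]);
translate([40, 0, 1280]) cube([280, 40, 40]);
translate([320, 0, 0]) cube([40, 40, 1720]);


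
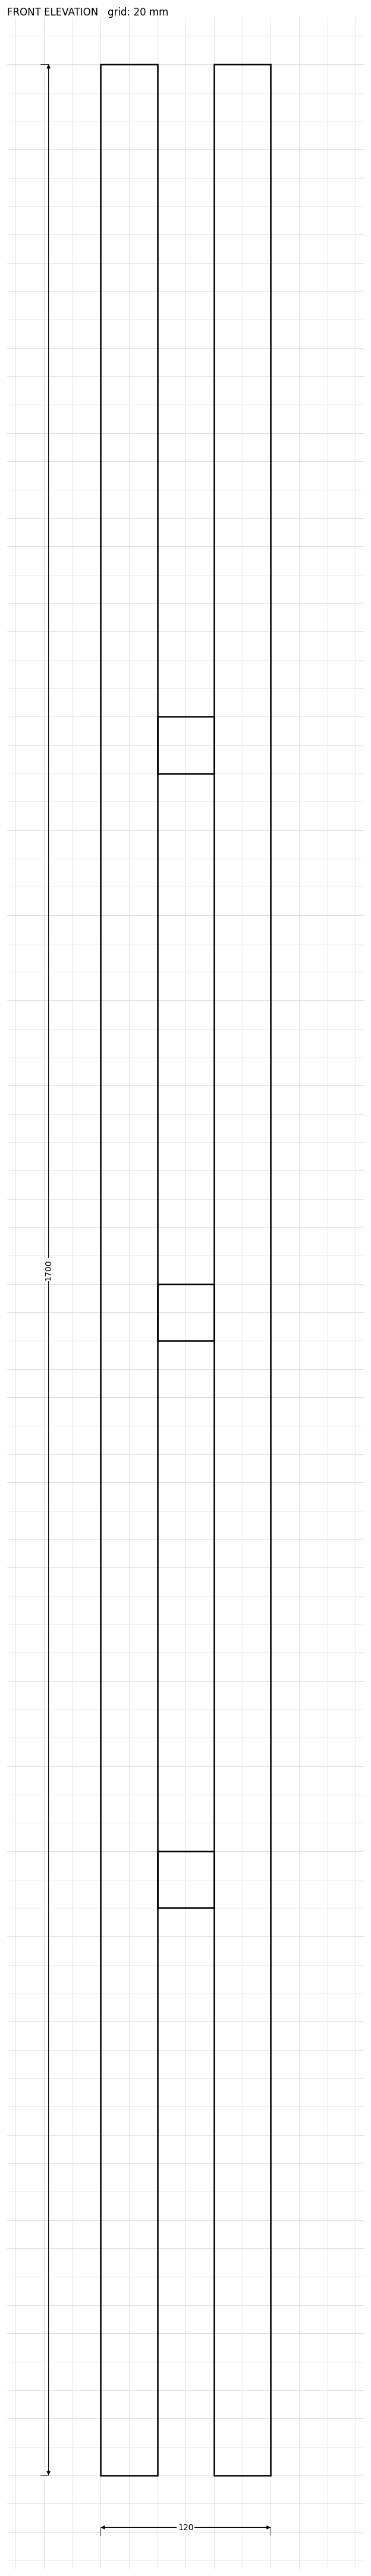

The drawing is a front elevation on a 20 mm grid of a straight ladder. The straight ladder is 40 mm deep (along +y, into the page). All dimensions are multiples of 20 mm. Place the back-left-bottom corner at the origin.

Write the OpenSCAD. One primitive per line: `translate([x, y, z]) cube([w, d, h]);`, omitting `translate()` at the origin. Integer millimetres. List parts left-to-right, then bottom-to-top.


cube([40, 40, 1700]);
translate([40, 0, 400]) cube([40, 40, 40]);
translate([40, 0, 800]) cube([40, 40, 40]);
translate([40, 0, 1200]) cube([40, 40, 40]);
translate([80, 0, 0]) cube([40, 40, 1700]);
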